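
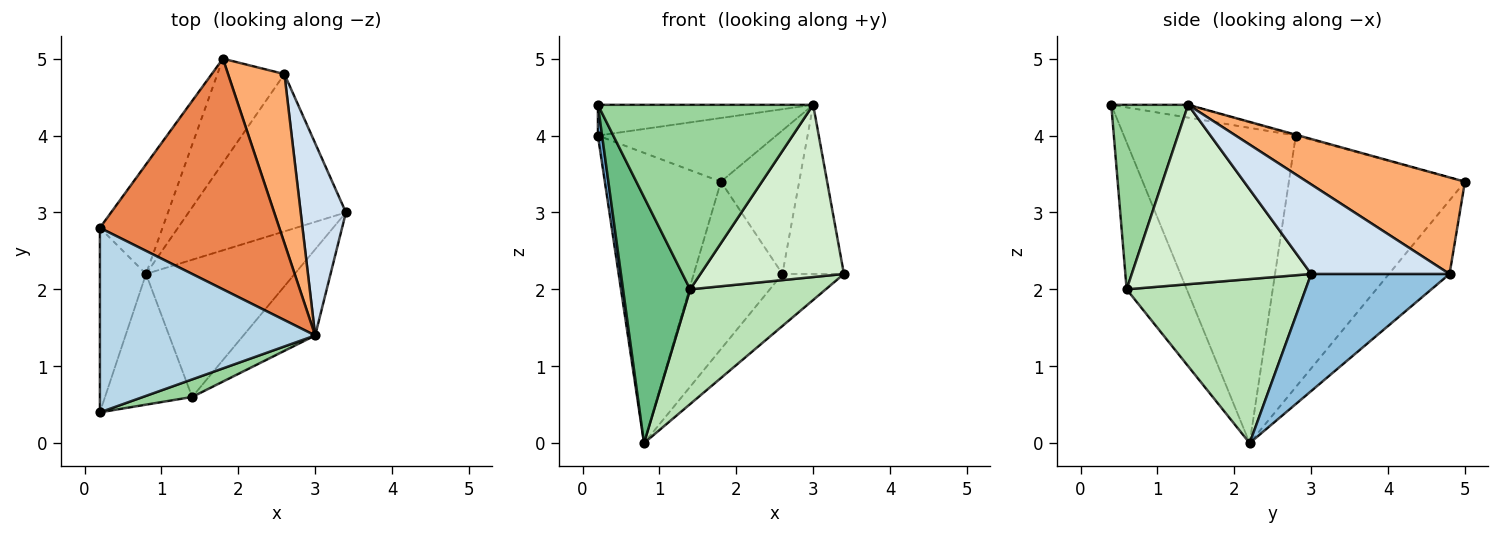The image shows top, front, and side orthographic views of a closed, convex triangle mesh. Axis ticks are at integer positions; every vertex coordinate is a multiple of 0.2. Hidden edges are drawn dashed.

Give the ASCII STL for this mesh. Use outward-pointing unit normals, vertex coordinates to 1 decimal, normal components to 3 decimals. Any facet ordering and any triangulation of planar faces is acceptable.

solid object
 facet normal -0.989 -0.024 -0.145
  outer loop
   vertex 0.8 2.2 0.0
   vertex 0.2 0.4 4.4
   vertex 0.2 2.8 4.0
  endloop
 endfacet
 facet normal 0.577 0.256 -0.775
  outer loop
   vertex 2.6 4.8 2.2
   vertex 3.4 3.0 2.2
   vertex 0.8 2.2 0.0
  endloop
 endfacet
 facet normal -0.059 0.164 0.985
  outer loop
   vertex 3.0 1.4 4.4
   vertex 0.2 2.8 4.0
   vertex 0.2 0.4 4.4
  endloop
 endfacet
 facet normal 0.830 0.369 0.419
  outer loop
   vertex 3.0 1.4 4.4
   vertex 3.4 3.0 2.2
   vertex 2.6 4.8 2.2
  endloop
 endfacet
 facet normal -0.005 0.266 0.964
  outer loop
   vertex 1.8 5.0 3.4
   vertex 0.2 2.8 4.0
   vertex 3.0 1.4 4.4
  endloop
 endfacet
 facet normal 0.794 0.393 0.464
  outer loop
   vertex 1.8 5.0 3.4
   vertex 3.0 1.4 4.4
   vertex 2.6 4.8 2.2
  endloop
 endfacet
 facet normal -0.817 0.539 -0.203
  outer loop
   vertex 1.8 5.0 3.4
   vertex 0.8 2.2 0.0
   vertex 0.2 2.8 4.0
  endloop
 endfacet
 facet normal -0.502 0.734 -0.457
  outer loop
   vertex 1.8 5.0 3.4
   vertex 2.6 4.8 2.2
   vertex 0.8 2.2 0.0
  endloop
 endfacet
 facet normal -0.620 -0.693 -0.368
  outer loop
   vertex 1.4 0.6 2.0
   vertex 0.2 0.4 4.4
   vertex 0.8 2.2 0.0
  endloop
 endfacet
 facet normal 0.335 -0.938 0.089
  outer loop
   vertex 1.4 0.6 2.0
   vertex 3.0 1.4 4.4
   vertex 0.2 0.4 4.4
  endloop
 endfacet
 facet normal 0.646 -0.490 -0.586
  outer loop
   vertex 1.4 0.6 2.0
   vertex 0.8 2.2 0.0
   vertex 3.4 3.0 2.2
  endloop
 endfacet
 facet normal 0.745 -0.596 -0.298
  outer loop
   vertex 1.4 0.6 2.0
   vertex 3.4 3.0 2.2
   vertex 3.0 1.4 4.4
  endloop
 endfacet
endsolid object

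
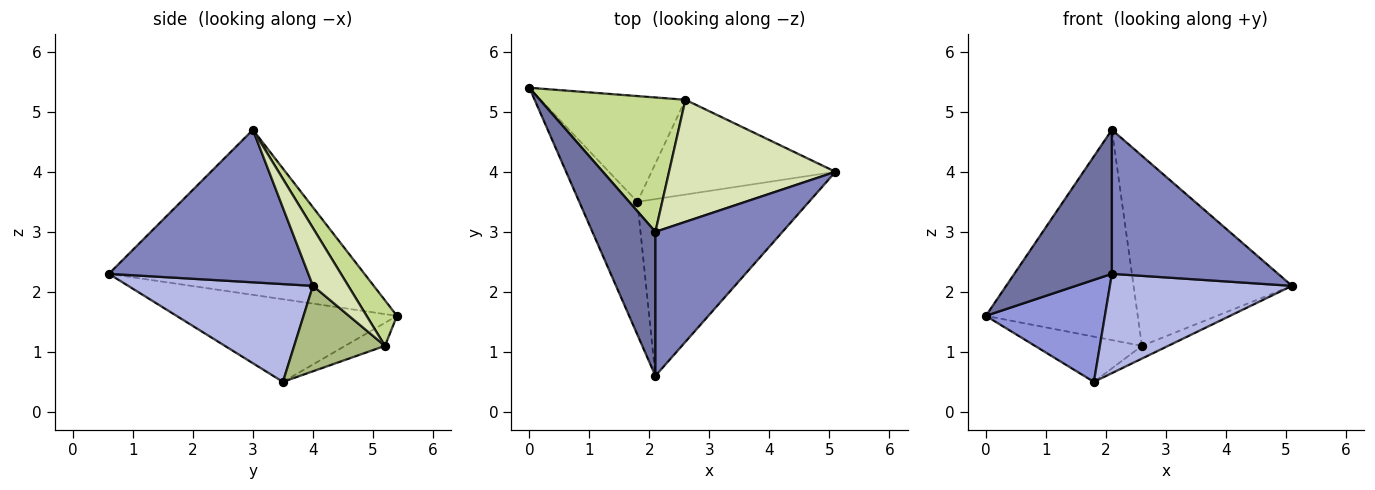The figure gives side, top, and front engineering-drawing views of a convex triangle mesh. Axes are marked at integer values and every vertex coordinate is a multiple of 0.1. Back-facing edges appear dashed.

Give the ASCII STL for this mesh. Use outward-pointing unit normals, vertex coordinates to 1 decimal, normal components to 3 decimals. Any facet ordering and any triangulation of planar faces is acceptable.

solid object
 facet normal -0.880 -0.336 0.336
  outer loop
   vertex 2.1 3.0 4.7
   vertex 0.0 5.4 1.6
   vertex 2.1 0.6 2.3
  endloop
 endfacet
 facet normal 0.647 -0.539 0.539
  outer loop
   vertex 2.1 3.0 4.7
   vertex 2.1 0.6 2.3
   vertex 5.1 4.0 2.1
  endloop
 endfacet
 facet normal -0.748 -0.404 -0.526
  outer loop
   vertex 1.8 3.5 0.5
   vertex 2.1 0.6 2.3
   vertex 0.0 5.4 1.6
  endloop
 endfacet
 facet normal 0.445 -0.439 -0.781
  outer loop
   vertex 1.8 3.5 0.5
   vertex 5.1 4.0 2.1
   vertex 2.1 0.6 2.3
  endloop
 endfacet
 facet normal -0.145 0.389 -0.910
  outer loop
   vertex 2.6 5.2 1.1
   vertex 1.8 3.5 0.5
   vertex 0.0 5.4 1.6
  endloop
 endfacet
 facet normal 0.418 0.121 -0.900
  outer loop
   vertex 2.6 5.2 1.1
   vertex 5.1 4.0 2.1
   vertex 1.8 3.5 0.5
  endloop
 endfacet
 facet normal 0.166 0.831 0.531
  outer loop
   vertex 2.6 5.2 1.1
   vertex 0.0 5.4 1.6
   vertex 2.1 3.0 4.7
  endloop
 endfacet
 facet normal 0.185 0.827 0.531
  outer loop
   vertex 2.6 5.2 1.1
   vertex 2.1 3.0 4.7
   vertex 5.1 4.0 2.1
  endloop
 endfacet
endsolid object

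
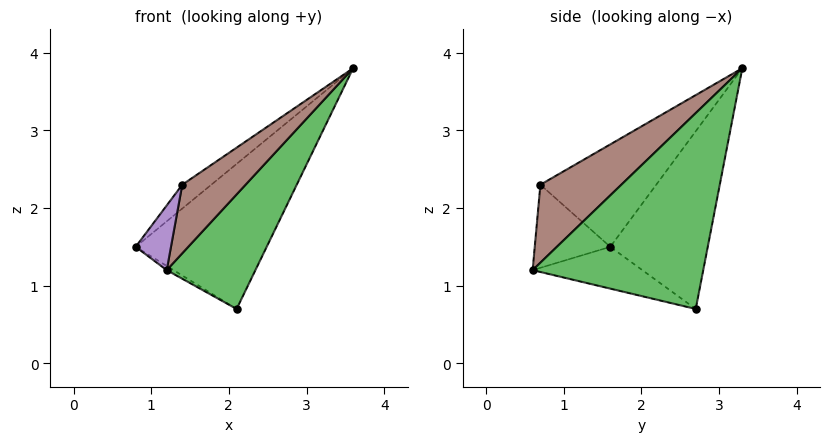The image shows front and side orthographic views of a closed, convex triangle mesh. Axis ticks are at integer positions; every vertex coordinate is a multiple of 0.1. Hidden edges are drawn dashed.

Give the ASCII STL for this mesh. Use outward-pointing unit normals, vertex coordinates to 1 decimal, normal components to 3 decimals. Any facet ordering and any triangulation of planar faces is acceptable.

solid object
 facet normal -0.592 0.795 0.132
  outer loop
   vertex 2.1 2.7 0.7
   vertex 0.8 1.6 1.5
   vertex 3.6 3.3 3.8
  endloop
 endfacet
 facet normal -0.544 0.034 -0.838
  outer loop
   vertex 2.1 2.7 0.7
   vertex 1.2 0.6 1.2
   vertex 0.8 1.6 1.5
  endloop
 endfacet
 facet normal 0.840 -0.437 -0.322
  outer loop
   vertex 2.1 2.7 0.7
   vertex 3.6 3.3 3.8
   vertex 1.2 0.6 1.2
  endloop
 endfacet
 facet normal -0.686 0.172 0.707
  outer loop
   vertex 1.4 0.7 2.3
   vertex 3.6 3.3 3.8
   vertex 0.8 1.6 1.5
  endloop
 endfacet
 facet normal -0.888 -0.415 0.199
  outer loop
   vertex 1.4 0.7 2.3
   vertex 0.8 1.6 1.5
   vertex 1.2 0.6 1.2
  endloop
 endfacet
 facet normal 0.785 -0.614 -0.087
  outer loop
   vertex 1.4 0.7 2.3
   vertex 1.2 0.6 1.2
   vertex 3.6 3.3 3.8
  endloop
 endfacet
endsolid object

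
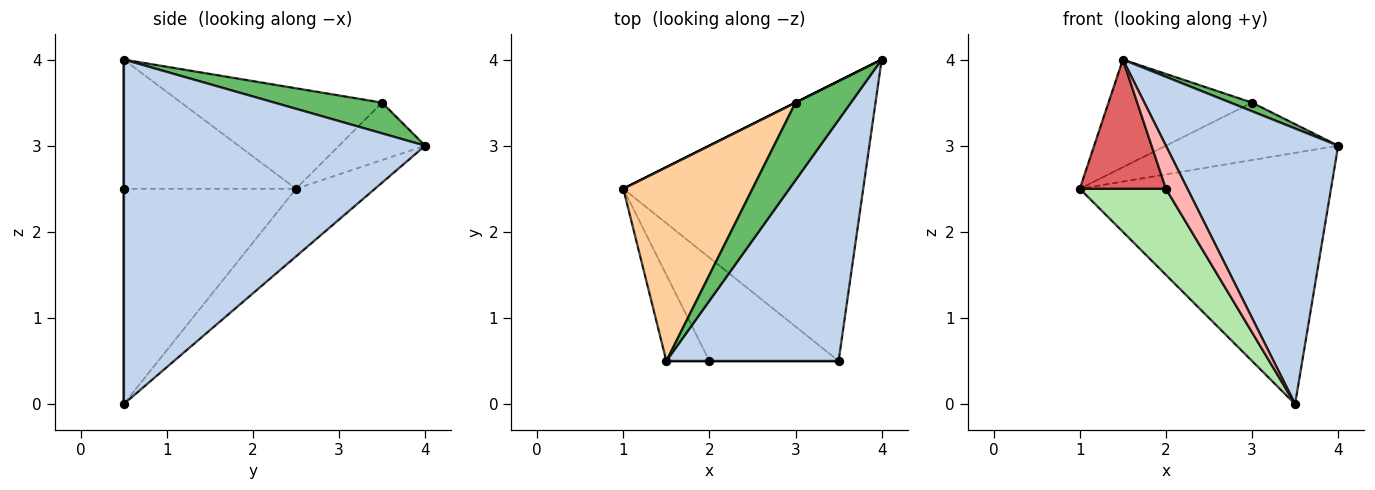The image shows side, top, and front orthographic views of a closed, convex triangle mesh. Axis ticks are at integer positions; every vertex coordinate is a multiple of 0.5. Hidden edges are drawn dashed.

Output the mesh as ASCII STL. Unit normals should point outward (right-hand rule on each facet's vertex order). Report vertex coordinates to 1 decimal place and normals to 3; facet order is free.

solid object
 facet normal -0.205 0.654 -0.728
  outer loop
   vertex 3.5 0.5 0.0
   vertex 1.0 2.5 2.5
   vertex 4.0 4.0 3.0
  endloop
 endfacet
 facet normal 0.796 -0.455 0.398
  outer loop
   vertex 1.5 0.5 4.0
   vertex 3.5 0.5 0.0
   vertex 4.0 4.0 3.0
  endloop
 endfacet
 facet normal -0.447 0.894 0.000
  outer loop
   vertex 3.0 3.5 3.5
   vertex 4.0 4.0 3.0
   vertex 1.0 2.5 2.5
  endloop
 endfacet
 facet normal -0.562 0.402 0.723
  outer loop
   vertex 3.0 3.5 3.5
   vertex 1.0 2.5 2.5
   vertex 1.5 0.5 4.0
  endloop
 endfacet
 facet normal 0.483 -0.097 0.870
  outer loop
   vertex 3.0 3.5 3.5
   vertex 1.5 0.5 4.0
   vertex 4.0 4.0 3.0
  endloop
 endfacet
 facet normal -0.788 -0.394 -0.473
  outer loop
   vertex 2.0 0.5 2.5
   vertex 1.0 2.5 2.5
   vertex 3.5 0.5 0.0
  endloop
 endfacet
 facet normal -0.857 -0.429 -0.286
  outer loop
   vertex 2.0 0.5 2.5
   vertex 1.5 0.5 4.0
   vertex 1.0 2.5 2.5
  endloop
 endfacet
 facet normal 0.000 -1.000 0.000
  outer loop
   vertex 2.0 0.5 2.5
   vertex 3.5 0.5 0.0
   vertex 1.5 0.5 4.0
  endloop
 endfacet
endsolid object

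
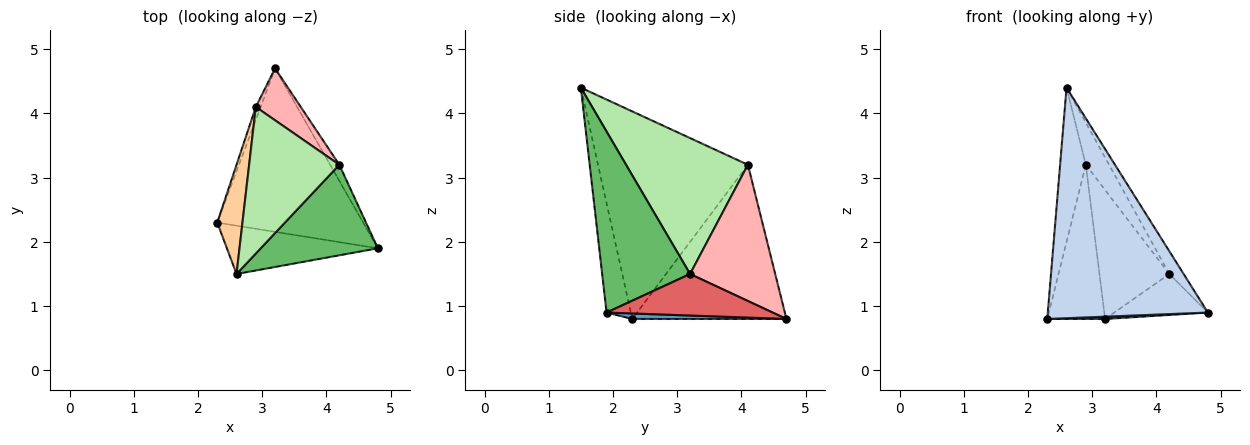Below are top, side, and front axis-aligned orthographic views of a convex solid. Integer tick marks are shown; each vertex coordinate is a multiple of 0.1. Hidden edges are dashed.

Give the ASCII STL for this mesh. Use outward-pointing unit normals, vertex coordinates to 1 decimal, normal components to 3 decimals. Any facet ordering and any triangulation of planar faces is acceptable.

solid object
 facet normal 0.038 -0.014 -0.999
  outer loop
   vertex 3.2 4.7 0.8
   vertex 4.8 1.9 0.9
   vertex 2.3 2.3 0.8
  endloop
 endfacet
 facet normal -0.147 -0.968 -0.203
  outer loop
   vertex 2.6 1.5 4.4
   vertex 2.3 2.3 0.8
   vertex 4.8 1.9 0.9
  endloop
 endfacet
 facet normal -0.936 0.351 -0.029
  outer loop
   vertex 2.9 4.1 3.2
   vertex 3.2 4.7 0.8
   vertex 2.3 2.3 0.8
  endloop
 endfacet
 facet normal -0.979 0.168 0.119
  outer loop
   vertex 2.9 4.1 3.2
   vertex 2.3 2.3 0.8
   vertex 2.6 1.5 4.4
  endloop
 endfacet
 facet normal 0.832 0.135 0.538
  outer loop
   vertex 4.2 3.2 1.5
   vertex 2.6 1.5 4.4
   vertex 4.8 1.9 0.9
  endloop
 endfacet
 facet normal 0.823 0.157 0.546
  outer loop
   vertex 4.2 3.2 1.5
   vertex 2.9 4.1 3.2
   vertex 2.6 1.5 4.4
  endloop
 endfacet
 facet normal 0.855 0.482 -0.189
  outer loop
   vertex 4.2 3.2 1.5
   vertex 4.8 1.9 0.9
   vertex 3.2 4.7 0.8
  endloop
 endfacet
 facet normal 0.749 0.615 0.247
  outer loop
   vertex 4.2 3.2 1.5
   vertex 3.2 4.7 0.8
   vertex 2.9 4.1 3.2
  endloop
 endfacet
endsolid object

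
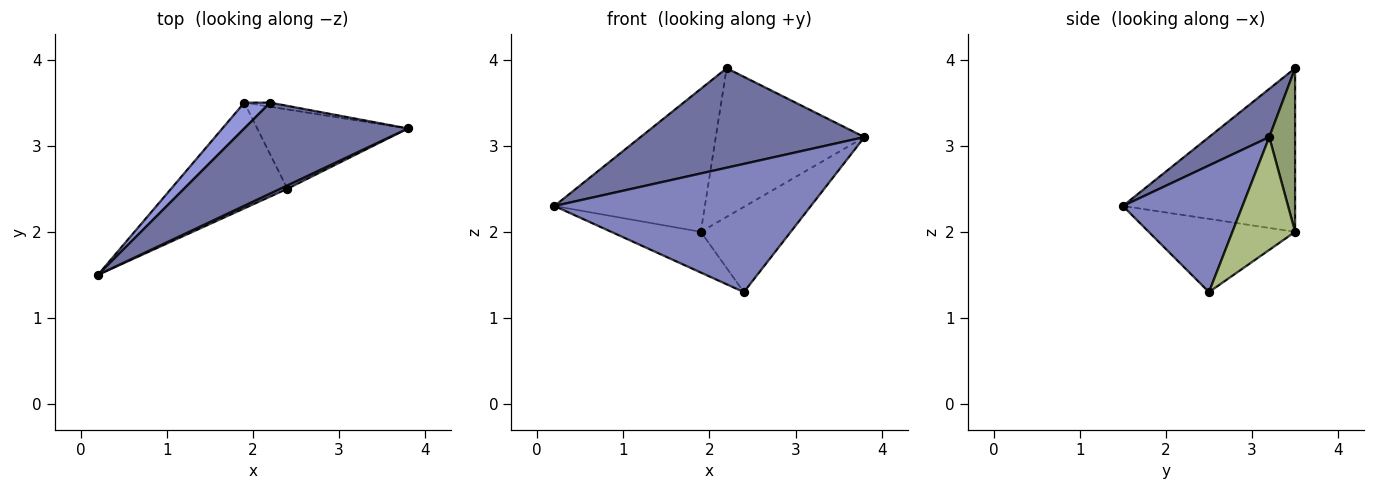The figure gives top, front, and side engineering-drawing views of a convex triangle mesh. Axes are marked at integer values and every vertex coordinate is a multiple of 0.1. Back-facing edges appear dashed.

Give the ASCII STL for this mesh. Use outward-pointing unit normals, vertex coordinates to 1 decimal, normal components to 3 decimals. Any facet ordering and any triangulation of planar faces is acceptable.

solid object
 facet normal 0.195 -0.724 0.661
  outer loop
   vertex 2.2 3.5 3.9
   vertex 0.2 1.5 2.3
   vertex 3.8 3.2 3.1
  endloop
 endfacet
 facet normal 0.423 -0.906 0.024
  outer loop
   vertex 2.4 2.5 1.3
   vertex 3.8 3.2 3.1
   vertex 0.2 1.5 2.3
  endloop
 endfacet
 facet normal -0.748 0.653 0.118
  outer loop
   vertex 1.9 3.5 2.0
   vertex 0.2 1.5 2.3
   vertex 2.2 3.5 3.9
  endloop
 endfacet
 facet normal -0.507 0.310 -0.805
  outer loop
   vertex 1.9 3.5 2.0
   vertex 2.4 2.5 1.3
   vertex 0.2 1.5 2.3
  endloop
 endfacet
 facet normal 0.171 0.985 -0.027
  outer loop
   vertex 1.9 3.5 2.0
   vertex 2.2 3.5 3.9
   vertex 3.8 3.2 3.1
  endloop
 endfacet
 facet normal 0.454 0.652 -0.607
  outer loop
   vertex 1.9 3.5 2.0
   vertex 3.8 3.2 3.1
   vertex 2.4 2.5 1.3
  endloop
 endfacet
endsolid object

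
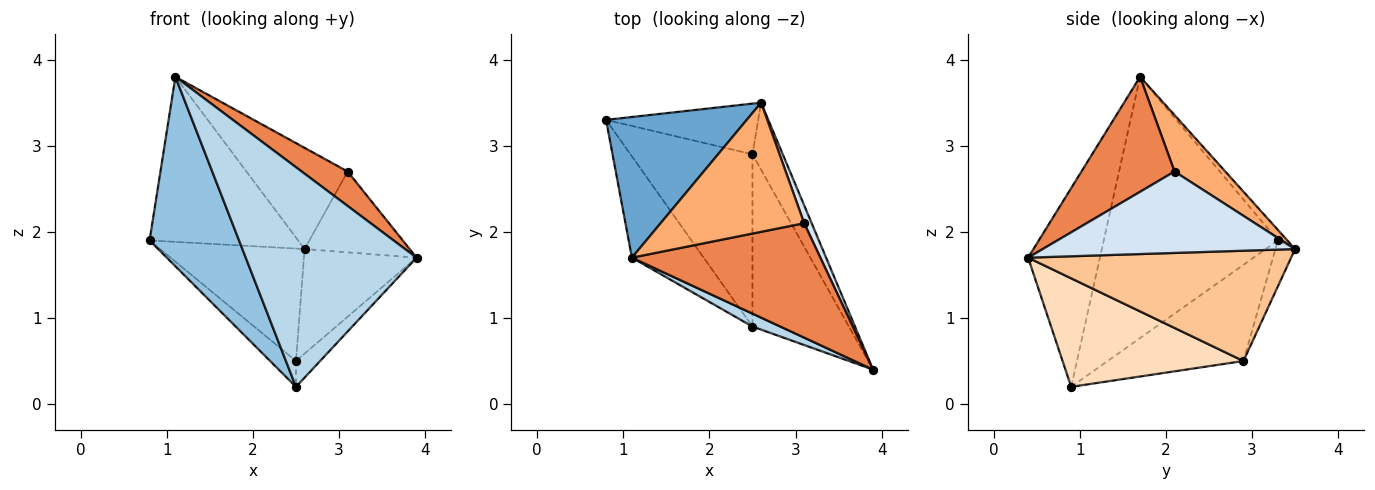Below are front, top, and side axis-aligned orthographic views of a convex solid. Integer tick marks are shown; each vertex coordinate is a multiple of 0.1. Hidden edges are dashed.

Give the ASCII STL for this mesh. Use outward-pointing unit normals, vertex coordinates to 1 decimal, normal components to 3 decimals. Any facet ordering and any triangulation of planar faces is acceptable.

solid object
 facet normal -0.048 0.760 0.648
  outer loop
   vertex 1.1 1.7 3.8
   vertex 2.6 3.5 1.8
   vertex 0.8 3.3 1.9
  endloop
 endfacet
 facet normal -0.864 -0.444 -0.237
  outer loop
   vertex 2.5 0.9 0.2
   vertex 1.1 1.7 3.8
   vertex 0.8 3.3 1.9
  endloop
 endfacet
 facet normal -0.387 -0.921 0.054
  outer loop
   vertex 2.5 0.9 0.2
   vertex 3.9 0.4 1.7
   vertex 1.1 1.7 3.8
  endloop
 endfacet
 facet normal 0.920 0.383 0.085
  outer loop
   vertex 3.1 2.1 2.7
   vertex 3.9 0.4 1.7
   vertex 2.6 3.5 1.8
  endloop
 endfacet
 facet normal 0.504 -0.249 0.827
  outer loop
   vertex 3.1 2.1 2.7
   vertex 1.1 1.7 3.8
   vertex 3.9 0.4 1.7
  endloop
 endfacet
 facet normal 0.296 0.589 0.752
  outer loop
   vertex 3.1 2.1 2.7
   vertex 2.6 3.5 1.8
   vertex 1.1 1.7 3.8
  endloop
 endfacet
 facet normal 0.891 0.382 -0.245
  outer loop
   vertex 2.5 2.9 0.5
   vertex 2.6 3.5 1.8
   vertex 3.9 0.4 1.7
  endloop
 endfacet
 facet normal 0.744 0.099 -0.661
  outer loop
   vertex 2.5 2.9 0.5
   vertex 3.9 0.4 1.7
   vertex 2.5 0.9 0.2
  endloop
 endfacet
 facet normal -0.123 0.905 -0.408
  outer loop
   vertex 2.5 2.9 0.5
   vertex 0.8 3.3 1.9
   vertex 2.6 3.5 1.8
  endloop
 endfacet
 facet normal -0.615 0.117 -0.780
  outer loop
   vertex 2.5 2.9 0.5
   vertex 2.5 0.9 0.2
   vertex 0.8 3.3 1.9
  endloop
 endfacet
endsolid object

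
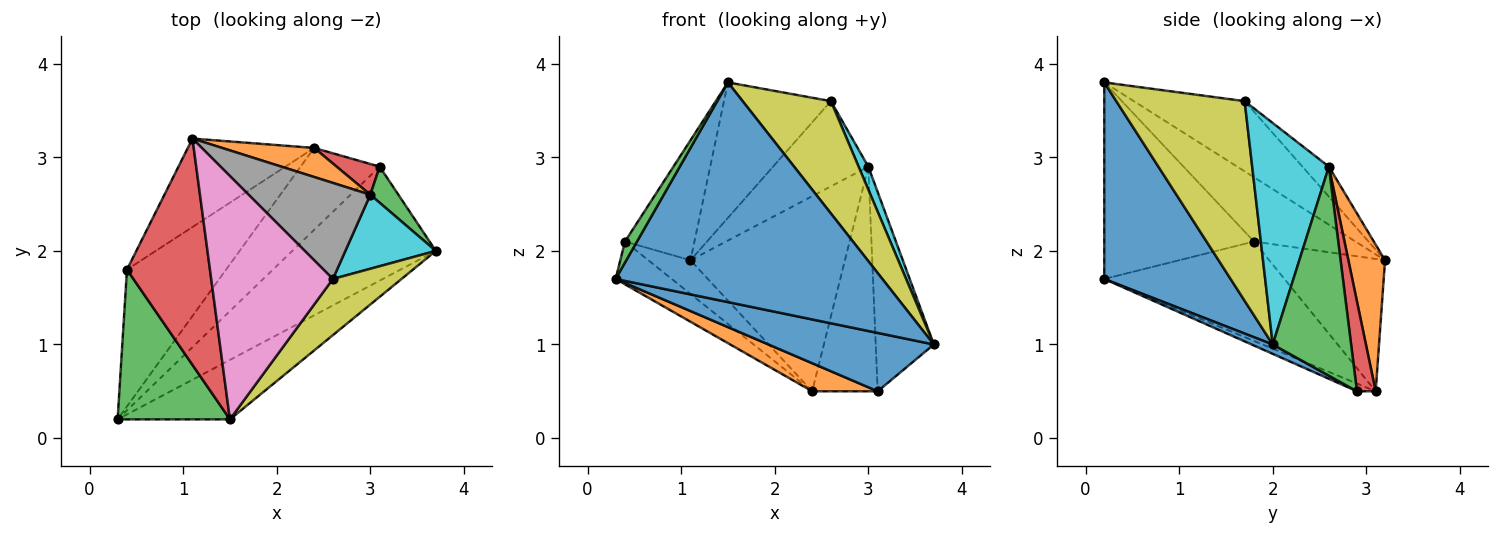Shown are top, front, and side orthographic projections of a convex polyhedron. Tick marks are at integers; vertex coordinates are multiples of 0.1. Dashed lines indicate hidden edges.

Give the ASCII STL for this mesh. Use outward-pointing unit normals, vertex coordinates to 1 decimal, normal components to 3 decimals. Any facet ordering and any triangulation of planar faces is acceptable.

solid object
 facet normal 0.416 -0.878 -0.238
  outer loop
   vertex 1.5 0.2 3.8
   vertex 0.3 0.2 1.7
   vertex 3.7 2.0 1.0
  endloop
 endfacet
 facet normal 0.229 0.963 0.143
  outer loop
   vertex 2.4 3.1 0.5
   vertex 1.1 3.2 1.9
   vertex 3.0 2.6 2.9
  endloop
 endfacet
 facet normal -0.866 -0.070 0.495
  outer loop
   vertex 0.4 1.8 2.1
   vertex 0.3 0.2 1.7
   vertex 1.5 0.2 3.8
  endloop
 endfacet
 facet normal -0.565 0.387 0.729
  outer loop
   vertex 0.4 1.8 2.1
   vertex 1.5 0.2 3.8
   vertex 1.1 3.2 1.9
  endloop
 endfacet
 facet normal -0.692 0.216 -0.689
  outer loop
   vertex 0.4 1.8 2.1
   vertex 2.4 3.1 0.5
   vertex 0.3 0.2 1.7
  endloop
 endfacet
 facet normal -0.700 0.254 -0.668
  outer loop
   vertex 0.4 1.8 2.1
   vertex 1.1 3.2 1.9
   vertex 2.4 3.1 0.5
  endloop
 endfacet
 facet normal -0.450 0.434 0.780
  outer loop
   vertex 2.6 1.7 3.6
   vertex 1.1 3.2 1.9
   vertex 1.5 0.2 3.8
  endloop
 endfacet
 facet normal -0.181 0.653 0.736
  outer loop
   vertex 2.6 1.7 3.6
   vertex 3.0 2.6 2.9
   vertex 1.1 3.2 1.9
  endloop
 endfacet
 facet normal 0.793 -0.545 0.273
  outer loop
   vertex 2.6 1.7 3.6
   vertex 1.5 0.2 3.8
   vertex 3.7 2.0 1.0
  endloop
 endfacet
 facet normal 0.919 -0.117 0.376
  outer loop
   vertex 2.6 1.7 3.6
   vertex 3.7 2.0 1.0
   vertex 3.0 2.6 2.9
  endloop
 endfacet
 facet normal 0.058 -0.455 -0.889
  outer loop
   vertex 3.1 2.9 0.5
   vertex 3.7 2.0 1.0
   vertex 0.3 0.2 1.7
  endloop
 endfacet
 facet normal -0.092 -0.323 -0.942
  outer loop
   vertex 3.1 2.9 0.5
   vertex 0.3 0.2 1.7
   vertex 2.4 3.1 0.5
  endloop
 endfacet
 facet normal 0.799 0.592 0.107
  outer loop
   vertex 3.1 2.9 0.5
   vertex 3.0 2.6 2.9
   vertex 3.7 2.0 1.0
  endloop
 endfacet
 facet normal 0.272 0.953 0.131
  outer loop
   vertex 3.1 2.9 0.5
   vertex 2.4 3.1 0.5
   vertex 3.0 2.6 2.9
  endloop
 endfacet
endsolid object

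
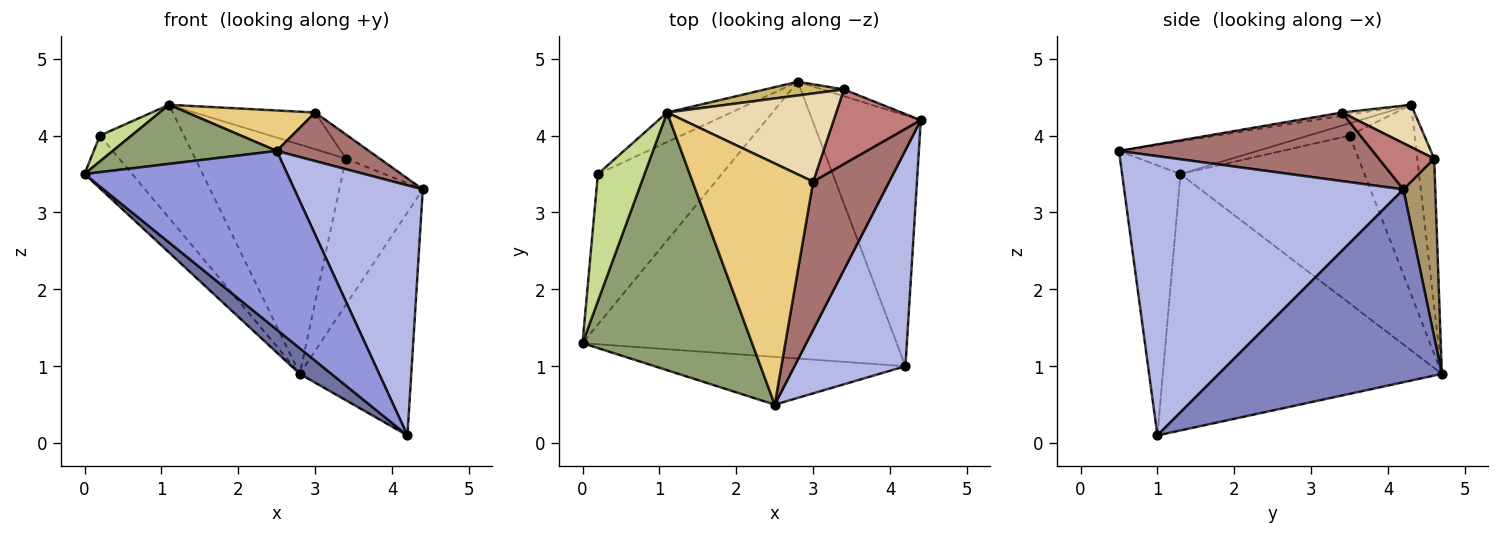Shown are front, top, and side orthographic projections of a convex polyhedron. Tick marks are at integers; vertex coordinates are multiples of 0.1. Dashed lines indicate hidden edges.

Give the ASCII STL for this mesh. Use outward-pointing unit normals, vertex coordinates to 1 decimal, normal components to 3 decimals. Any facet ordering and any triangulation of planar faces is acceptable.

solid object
 facet normal -0.631 -0.072 -0.773
  outer loop
   vertex 2.8 4.7 0.9
   vertex 4.2 1.0 0.1
   vertex 0.0 1.3 3.5
  endloop
 endfacet
 facet normal 0.799 0.400 -0.449
  outer loop
   vertex 2.8 4.7 0.9
   vertex 4.4 4.2 3.3
   vertex 4.2 1.0 0.1
  endloop
 endfacet
 facet normal -0.268 -0.931 -0.249
  outer loop
   vertex 2.5 0.5 3.8
   vertex 0.0 1.3 3.5
   vertex 4.2 1.0 0.1
  endloop
 endfacet
 facet normal 0.855 -0.393 0.340
  outer loop
   vertex 2.5 0.5 3.8
   vertex 4.2 1.0 0.1
   vertex 4.4 4.2 3.3
  endloop
 endfacet
 facet normal -0.185 -0.219 0.958
  outer loop
   vertex 2.5 0.5 3.8
   vertex 1.1 4.3 4.4
   vertex 0.0 1.3 3.5
  endloop
 endfacet
 facet normal -0.788 0.204 -0.582
  outer loop
   vertex 0.2 3.5 4.0
   vertex 2.8 4.7 0.9
   vertex 0.0 1.3 3.5
  endloop
 endfacet
 facet normal -0.250 -0.193 0.949
  outer loop
   vertex 0.2 3.5 4.0
   vertex 0.0 1.3 3.5
   vertex 1.1 4.3 4.4
  endloop
 endfacet
 facet normal -0.599 0.775 -0.202
  outer loop
   vertex 0.2 3.5 4.0
   vertex 1.1 4.3 4.4
   vertex 2.8 4.7 0.9
  endloop
 endfacet
 facet normal 0.356 0.933 -0.043
  outer loop
   vertex 3.4 4.6 3.7
   vertex 4.4 4.2 3.3
   vertex 2.8 4.7 0.9
  endloop
 endfacet
 facet normal -0.111 0.992 0.059
  outer loop
   vertex 3.4 4.6 3.7
   vertex 2.8 4.7 0.9
   vertex 1.1 4.3 4.4
  endloop
 endfacet
 facet normal -0.026 -0.165 0.986
  outer loop
   vertex 3.0 3.4 4.3
   vertex 1.1 4.3 4.4
   vertex 2.5 0.5 3.8
  endloop
 endfacet
 facet normal 0.225 0.375 0.899
  outer loop
   vertex 3.0 3.4 4.3
   vertex 3.4 4.6 3.7
   vertex 1.1 4.3 4.4
  endloop
 endfacet
 facet normal 0.651 -0.237 0.722
  outer loop
   vertex 3.0 3.4 4.3
   vertex 2.5 0.5 3.8
   vertex 4.4 4.2 3.3
  endloop
 endfacet
 facet normal 0.450 0.275 0.850
  outer loop
   vertex 3.0 3.4 4.3
   vertex 4.4 4.2 3.3
   vertex 3.4 4.6 3.7
  endloop
 endfacet
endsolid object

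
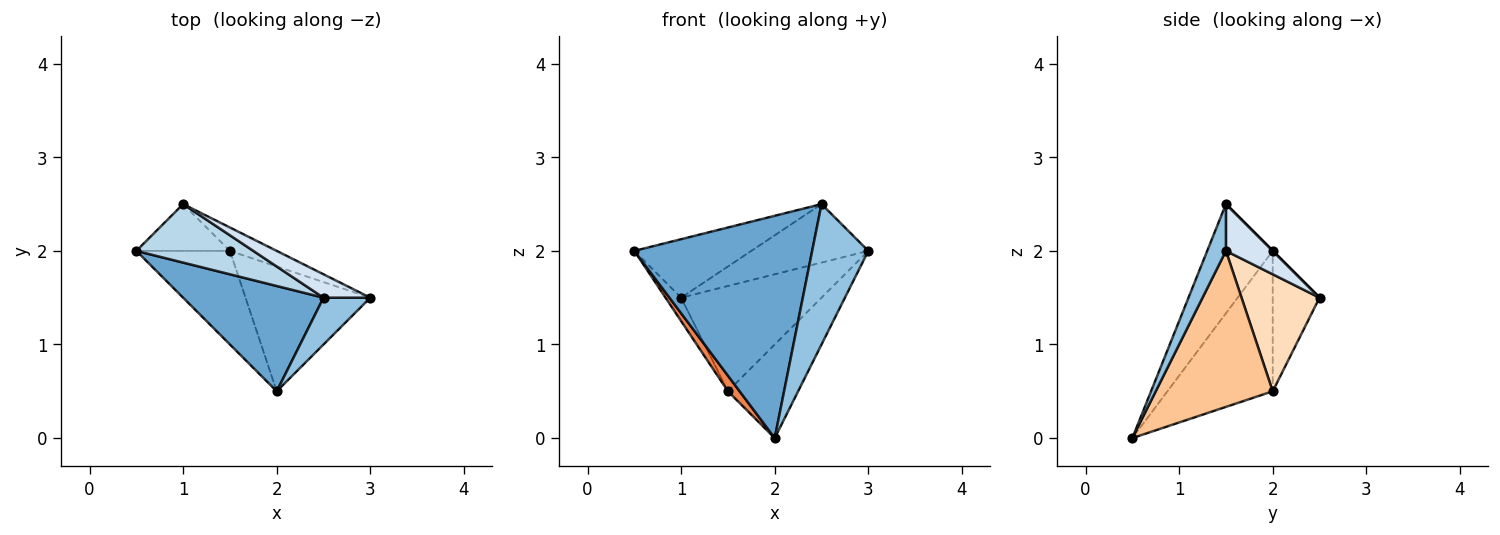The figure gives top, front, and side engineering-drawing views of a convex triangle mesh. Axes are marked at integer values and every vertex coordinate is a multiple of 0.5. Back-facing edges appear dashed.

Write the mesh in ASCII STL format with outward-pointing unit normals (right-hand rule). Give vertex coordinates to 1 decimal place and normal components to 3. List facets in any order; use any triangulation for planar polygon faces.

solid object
 facet normal -0.316 -0.857 0.406
  outer loop
   vertex 2.5 1.5 2.5
   vertex 0.5 2.0 2.0
   vertex 2.0 0.5 0.0
  endloop
 endfacet
 facet normal 0.302 -0.905 0.302
  outer loop
   vertex 2.5 1.5 2.5
   vertex 2.0 0.5 0.0
   vertex 3.0 1.5 2.0
  endloop
 endfacet
 facet normal 0.000 0.707 0.707
  outer loop
   vertex 2.5 1.5 2.5
   vertex 1.0 2.5 1.5
   vertex 0.5 2.0 2.0
  endloop
 endfacet
 facet normal 0.348 0.870 0.348
  outer loop
   vertex 2.5 1.5 2.5
   vertex 3.0 1.5 2.0
   vertex 1.0 2.5 1.5
  endloop
 endfacet
 facet normal -0.829 -0.092 -0.552
  outer loop
   vertex 1.5 2.0 0.5
   vertex 2.0 0.5 0.0
   vertex 0.5 2.0 2.0
  endloop
 endfacet
 facet normal -0.802 0.267 -0.535
  outer loop
   vertex 1.5 2.0 0.5
   vertex 0.5 2.0 2.0
   vertex 1.0 2.5 1.5
  endloop
 endfacet
 facet normal 0.707 0.424 -0.566
  outer loop
   vertex 1.5 2.0 0.5
   vertex 3.0 1.5 2.0
   vertex 2.0 0.5 0.0
  endloop
 endfacet
 facet normal 0.477 0.858 -0.191
  outer loop
   vertex 1.5 2.0 0.5
   vertex 1.0 2.5 1.5
   vertex 3.0 1.5 2.0
  endloop
 endfacet
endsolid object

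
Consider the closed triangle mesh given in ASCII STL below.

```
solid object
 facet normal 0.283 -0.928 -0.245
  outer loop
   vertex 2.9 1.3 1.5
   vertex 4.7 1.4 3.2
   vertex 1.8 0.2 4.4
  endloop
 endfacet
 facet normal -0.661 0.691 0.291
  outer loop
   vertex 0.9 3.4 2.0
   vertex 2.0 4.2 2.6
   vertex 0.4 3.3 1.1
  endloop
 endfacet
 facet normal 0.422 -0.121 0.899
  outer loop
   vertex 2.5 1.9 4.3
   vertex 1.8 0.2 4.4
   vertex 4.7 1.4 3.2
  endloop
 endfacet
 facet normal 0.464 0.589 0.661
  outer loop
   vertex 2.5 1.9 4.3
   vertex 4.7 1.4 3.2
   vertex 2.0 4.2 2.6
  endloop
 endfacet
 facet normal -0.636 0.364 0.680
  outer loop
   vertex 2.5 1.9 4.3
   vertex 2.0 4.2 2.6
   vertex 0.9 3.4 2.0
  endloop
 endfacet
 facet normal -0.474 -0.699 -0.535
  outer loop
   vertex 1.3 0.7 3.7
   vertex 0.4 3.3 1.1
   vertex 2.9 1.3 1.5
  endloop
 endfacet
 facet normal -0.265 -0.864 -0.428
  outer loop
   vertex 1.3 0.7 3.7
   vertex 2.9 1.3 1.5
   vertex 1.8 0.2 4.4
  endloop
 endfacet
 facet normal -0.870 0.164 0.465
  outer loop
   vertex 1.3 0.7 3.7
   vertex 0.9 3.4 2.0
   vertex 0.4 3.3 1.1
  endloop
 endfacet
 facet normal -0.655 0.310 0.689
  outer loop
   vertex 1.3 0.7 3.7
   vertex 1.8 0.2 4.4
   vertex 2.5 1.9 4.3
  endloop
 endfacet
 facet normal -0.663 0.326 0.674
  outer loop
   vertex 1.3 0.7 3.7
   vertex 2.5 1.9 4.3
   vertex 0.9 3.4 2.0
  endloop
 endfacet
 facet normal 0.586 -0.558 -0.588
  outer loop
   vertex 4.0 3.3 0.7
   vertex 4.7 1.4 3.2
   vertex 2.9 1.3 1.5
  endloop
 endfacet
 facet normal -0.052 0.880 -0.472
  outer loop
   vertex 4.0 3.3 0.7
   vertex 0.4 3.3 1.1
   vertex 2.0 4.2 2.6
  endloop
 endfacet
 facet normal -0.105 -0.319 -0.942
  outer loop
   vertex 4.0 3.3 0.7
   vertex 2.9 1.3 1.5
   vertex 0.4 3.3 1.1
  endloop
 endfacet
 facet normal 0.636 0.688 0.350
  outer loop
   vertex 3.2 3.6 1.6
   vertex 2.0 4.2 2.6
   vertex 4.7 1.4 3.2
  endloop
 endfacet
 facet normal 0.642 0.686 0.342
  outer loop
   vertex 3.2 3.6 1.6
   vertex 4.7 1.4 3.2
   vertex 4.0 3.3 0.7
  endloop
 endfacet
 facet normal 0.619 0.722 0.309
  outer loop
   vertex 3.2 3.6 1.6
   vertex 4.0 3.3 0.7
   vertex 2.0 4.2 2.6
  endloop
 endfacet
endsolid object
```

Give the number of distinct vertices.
10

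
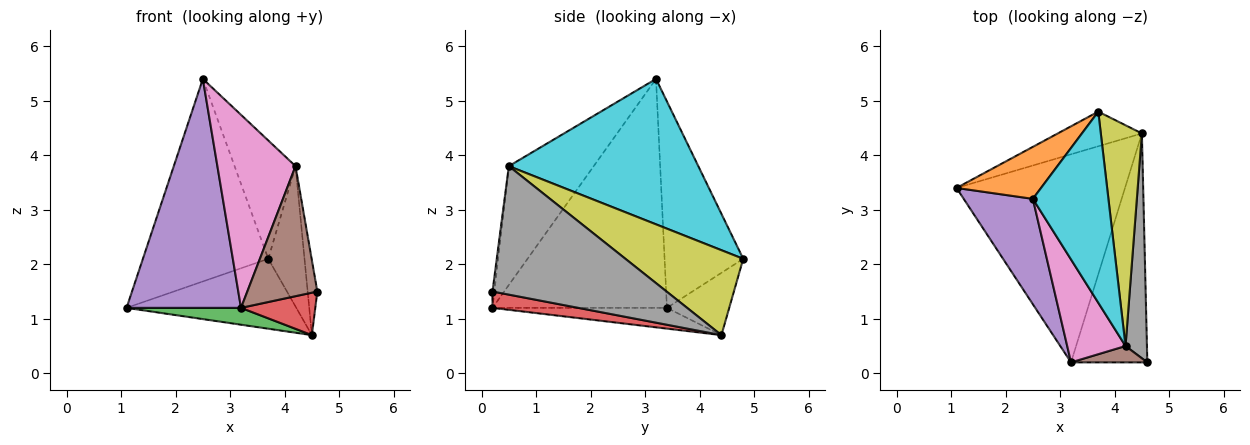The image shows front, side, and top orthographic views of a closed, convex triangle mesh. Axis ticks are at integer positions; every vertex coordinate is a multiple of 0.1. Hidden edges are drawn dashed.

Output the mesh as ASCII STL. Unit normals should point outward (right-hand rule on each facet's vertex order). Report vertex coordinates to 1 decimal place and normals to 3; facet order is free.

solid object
 facet normal -0.312 0.851 -0.422
  outer loop
   vertex 3.7 4.8 2.1
   vertex 4.5 4.4 0.7
   vertex 1.1 3.4 1.2
  endloop
 endfacet
 facet normal -0.519 0.828 0.213
  outer loop
   vertex 3.7 4.8 2.1
   vertex 1.1 3.4 1.2
   vertex 2.5 3.2 5.4
  endloop
 endfacet
 facet normal -0.122 -0.080 -0.989
  outer loop
   vertex 3.2 0.2 1.2
   vertex 1.1 3.4 1.2
   vertex 4.5 4.4 0.7
  endloop
 endfacet
 facet normal 0.206 -0.178 -0.962
  outer loop
   vertex 3.2 0.2 1.2
   vertex 4.5 4.4 0.7
   vertex 4.6 0.2 1.5
  endloop
 endfacet
 facet normal -0.811 -0.532 0.245
  outer loop
   vertex 3.2 0.2 1.2
   vertex 2.5 3.2 5.4
   vertex 1.1 3.4 1.2
  endloop
 endfacet
 facet normal -0.027 -0.992 0.125
  outer loop
   vertex 4.2 0.5 3.8
   vertex 3.2 0.2 1.2
   vertex 4.6 0.2 1.5
  endloop
 endfacet
 facet normal -0.692 -0.637 0.340
  outer loop
   vertex 4.2 0.5 3.8
   vertex 2.5 3.2 5.4
   vertex 3.2 0.2 1.2
  endloop
 endfacet
 facet normal 0.985 0.055 0.164
  outer loop
   vertex 4.2 0.5 3.8
   vertex 4.6 0.2 1.5
   vertex 4.5 4.4 0.7
  endloop
 endfacet
 facet normal 0.868 0.267 0.420
  outer loop
   vertex 4.2 0.5 3.8
   vertex 4.5 4.4 0.7
   vertex 3.7 4.8 2.1
  endloop
 endfacet
 facet normal 0.853 0.275 0.443
  outer loop
   vertex 4.2 0.5 3.8
   vertex 3.7 4.8 2.1
   vertex 2.5 3.2 5.4
  endloop
 endfacet
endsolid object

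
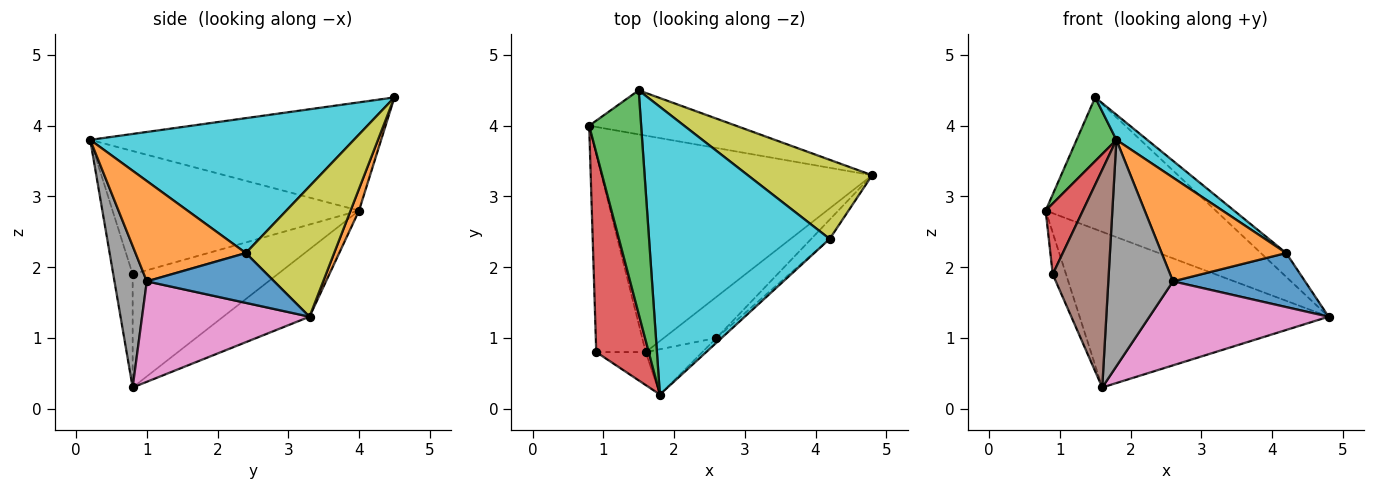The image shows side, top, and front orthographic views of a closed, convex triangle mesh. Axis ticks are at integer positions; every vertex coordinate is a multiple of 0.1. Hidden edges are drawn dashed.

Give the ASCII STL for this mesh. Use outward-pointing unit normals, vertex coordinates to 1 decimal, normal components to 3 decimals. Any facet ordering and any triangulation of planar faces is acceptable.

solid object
 facet normal -0.198 0.572 -0.796
  outer loop
   vertex 1.6 0.8 0.3
   vertex 0.8 4.0 2.8
   vertex 4.8 3.3 1.3
  endloop
 endfacet
 facet normal 0.047 0.947 -0.317
  outer loop
   vertex 1.5 4.5 4.4
   vertex 4.8 3.3 1.3
   vertex 0.8 4.0 2.8
  endloop
 endfacet
 facet normal -0.895 -0.122 0.430
  outer loop
   vertex 1.5 4.5 4.4
   vertex 0.8 4.0 2.8
   vertex 1.8 0.2 3.8
  endloop
 endfacet
 facet normal -0.911 -0.138 0.388
  outer loop
   vertex 0.9 0.8 1.9
   vertex 1.8 0.2 3.8
   vertex 0.8 4.0 2.8
  endloop
 endfacet
 facet normal -0.913 0.084 -0.399
  outer loop
   vertex 0.9 0.8 1.9
   vertex 0.8 4.0 2.8
   vertex 1.6 0.8 0.3
  endloop
 endfacet
 facet normal -0.324 -0.935 -0.142
  outer loop
   vertex 0.9 0.8 1.9
   vertex 1.6 0.8 0.3
   vertex 1.8 0.2 3.8
  endloop
 endfacet
 facet normal 0.643 -0.688 -0.337
  outer loop
   vertex 2.6 1.0 1.8
   vertex 1.6 0.8 0.3
   vertex 4.8 3.3 1.3
  endloop
 endfacet
 facet normal 0.440 -0.880 -0.176
  outer loop
   vertex 2.6 1.0 1.8
   vertex 1.8 0.2 3.8
   vertex 1.6 0.8 0.3
  endloop
 endfacet
 facet normal 0.709 0.203 0.676
  outer loop
   vertex 4.2 2.4 2.2
   vertex 4.8 3.3 1.3
   vertex 1.5 4.5 4.4
  endloop
 endfacet
 facet normal 0.597 -0.070 0.799
  outer loop
   vertex 4.2 2.4 2.2
   vertex 1.5 4.5 4.4
   vertex 1.8 0.2 3.8
  endloop
 endfacet
 facet normal 0.672 -0.697 -0.249
  outer loop
   vertex 4.2 2.4 2.2
   vertex 2.6 1.0 1.8
   vertex 4.8 3.3 1.3
  endloop
 endfacet
 facet normal 0.663 -0.748 -0.034
  outer loop
   vertex 4.2 2.4 2.2
   vertex 1.8 0.2 3.8
   vertex 2.6 1.0 1.8
  endloop
 endfacet
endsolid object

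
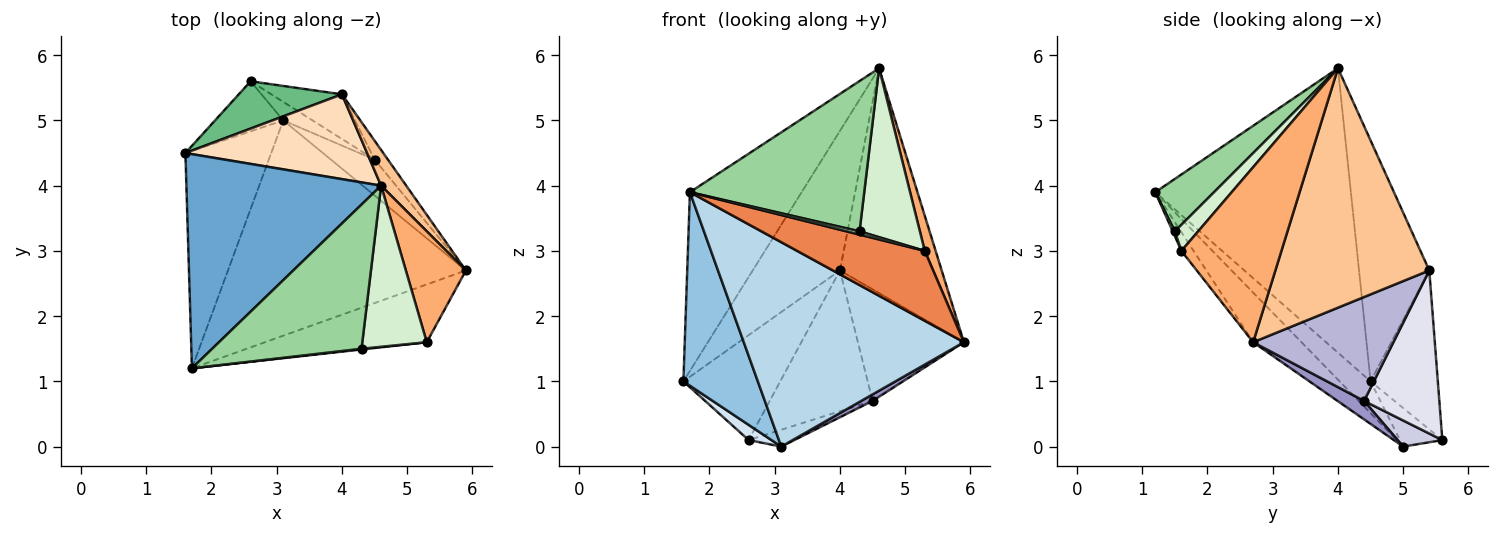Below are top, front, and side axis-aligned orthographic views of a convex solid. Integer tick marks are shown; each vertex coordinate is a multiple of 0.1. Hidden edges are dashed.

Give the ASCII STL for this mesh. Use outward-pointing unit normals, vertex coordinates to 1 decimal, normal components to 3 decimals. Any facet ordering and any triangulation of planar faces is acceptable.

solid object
 facet normal -0.746 0.426 0.511
  outer loop
   vertex 4.6 4.0 5.8
   vertex 1.6 4.5 1.0
   vertex 1.7 1.2 3.9
  endloop
 endfacet
 facet normal -0.266 -0.641 -0.720
  outer loop
   vertex 3.1 5.0 0.0
   vertex 1.7 1.2 3.9
   vertex 1.6 4.5 1.0
  endloop
 endfacet
 facet normal -0.150 -0.681 -0.717
  outer loop
   vertex 3.1 5.0 0.0
   vertex 5.9 2.7 1.6
   vertex 1.7 1.2 3.9
  endloop
 endfacet
 facet normal -0.476 -0.256 -0.842
  outer loop
   vertex 3.1 5.0 0.0
   vertex 1.6 4.5 1.0
   vertex 2.6 5.6 0.1
  endloop
 endfacet
 facet normal -0.073 -0.769 -0.635
  outer loop
   vertex 5.3 1.6 3.0
   vertex 1.7 1.2 3.9
   vertex 5.9 2.7 1.6
  endloop
 endfacet
 facet normal 0.941 -0.102 0.323
  outer loop
   vertex 5.3 1.6 3.0
   vertex 5.9 2.7 1.6
   vertex 4.6 4.0 5.8
  endloop
 endfacet
 facet normal 0.831 0.549 0.087
  outer loop
   vertex 4.0 5.4 2.7
   vertex 4.6 4.0 5.8
   vertex 5.9 2.7 1.6
  endloop
 endfacet
 facet normal -0.567 0.704 0.428
  outer loop
   vertex 4.0 5.4 2.7
   vertex 1.6 4.5 1.0
   vertex 4.6 4.0 5.8
  endloop
 endfacet
 facet normal -0.535 0.770 0.347
  outer loop
   vertex 4.0 5.4 2.7
   vertex 2.6 5.6 0.1
   vertex 1.6 4.5 1.0
  endloop
 endfacet
 facet normal 0.236 -0.701 0.673
  outer loop
   vertex 4.3 1.5 3.3
   vertex 4.6 4.0 5.8
   vertex 1.7 1.2 3.9
  endloop
 endfacet
 facet normal 0.161 -0.964 0.214
  outer loop
   vertex 4.3 1.5 3.3
   vertex 1.7 1.2 3.9
   vertex 5.3 1.6 3.0
  endloop
 endfacet
 facet normal 0.269 -0.697 0.665
  outer loop
   vertex 4.3 1.5 3.3
   vertex 5.3 1.6 3.0
   vertex 4.6 4.0 5.8
  endloop
 endfacet
 facet normal 0.384 -0.165 -0.909
  outer loop
   vertex 4.5 4.4 0.7
   vertex 5.9 2.7 1.6
   vertex 3.1 5.0 0.0
  endloop
 endfacet
 facet normal 0.794 0.600 -0.102
  outer loop
   vertex 4.5 4.4 0.7
   vertex 4.0 5.4 2.7
   vertex 5.9 2.7 1.6
  endloop
 endfacet
 facet normal 0.550 0.561 -0.619
  outer loop
   vertex 4.5 4.4 0.7
   vertex 3.1 5.0 0.0
   vertex 2.6 5.6 0.1
  endloop
 endfacet
 facet normal 0.572 0.782 -0.248
  outer loop
   vertex 4.5 4.4 0.7
   vertex 2.6 5.6 0.1
   vertex 4.0 5.4 2.7
  endloop
 endfacet
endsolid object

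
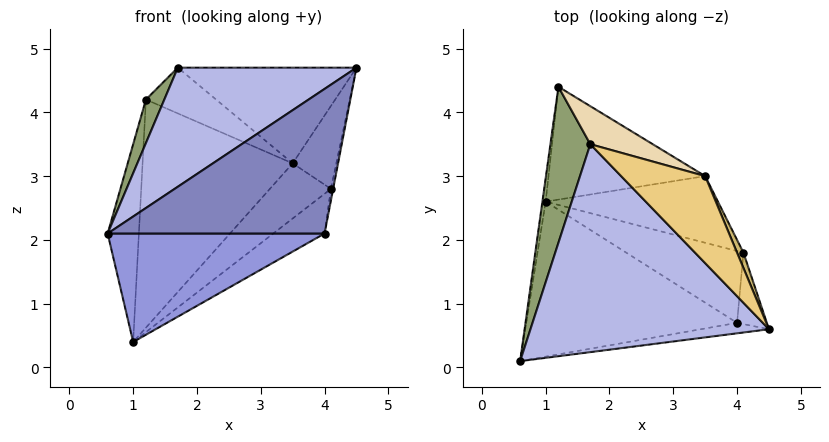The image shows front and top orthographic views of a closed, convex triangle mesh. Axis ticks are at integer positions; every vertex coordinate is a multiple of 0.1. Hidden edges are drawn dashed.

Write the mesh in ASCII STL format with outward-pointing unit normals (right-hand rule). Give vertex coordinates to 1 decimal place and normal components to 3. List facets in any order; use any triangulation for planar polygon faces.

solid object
 facet normal -0.989 0.146 -0.017
  outer loop
   vertex 1.0 2.6 0.4
   vertex 0.6 0.1 2.1
   vertex 1.2 4.4 4.2
  endloop
 endfacet
 facet normal 0.173 -0.982 -0.071
  outer loop
   vertex 4.0 0.7 2.1
   vertex 4.5 0.6 4.7
   vertex 0.6 0.1 2.1
  endloop
 endfacet
 facet normal 0.101 -0.570 -0.815
  outer loop
   vertex 4.0 0.7 2.1
   vertex 0.6 0.1 2.1
   vertex 1.0 2.6 0.4
  endloop
 endfacet
 facet normal -0.458 -0.442 0.772
  outer loop
   vertex 1.7 3.5 4.7
   vertex 0.6 0.1 2.1
   vertex 4.5 0.6 4.7
  endloop
 endfacet
 facet normal -0.823 -0.153 0.548
  outer loop
   vertex 1.7 3.5 4.7
   vertex 1.2 4.4 4.2
   vertex 0.6 0.1 2.1
  endloop
 endfacet
 facet normal 0.982 0.030 -0.188
  outer loop
   vertex 4.1 1.8 2.8
   vertex 4.5 0.6 4.7
   vertex 4.0 0.7 2.1
  endloop
 endfacet
 facet normal 0.626 0.377 -0.683
  outer loop
   vertex 4.1 1.8 2.8
   vertex 4.0 0.7 2.1
   vertex 1.0 2.6 0.4
  endloop
 endfacet
 facet normal 0.333 0.845 -0.418
  outer loop
   vertex 3.5 3.0 3.2
   vertex 1.0 2.6 0.4
   vertex 1.2 4.4 4.2
  endloop
 endfacet
 facet normal 0.606 0.507 -0.613
  outer loop
   vertex 3.5 3.0 3.2
   vertex 4.1 1.8 2.8
   vertex 1.0 2.6 0.4
  endloop
 endfacet
 facet normal 0.902 0.425 0.078
  outer loop
   vertex 3.5 3.0 3.2
   vertex 4.5 0.6 4.7
   vertex 4.1 1.8 2.8
  endloop
 endfacet
 facet normal 0.608 0.587 0.534
  outer loop
   vertex 3.5 3.0 3.2
   vertex 1.7 3.5 4.7
   vertex 4.5 0.6 4.7
  endloop
 endfacet
 facet normal 0.598 0.617 0.512
  outer loop
   vertex 3.5 3.0 3.2
   vertex 1.2 4.4 4.2
   vertex 1.7 3.5 4.7
  endloop
 endfacet
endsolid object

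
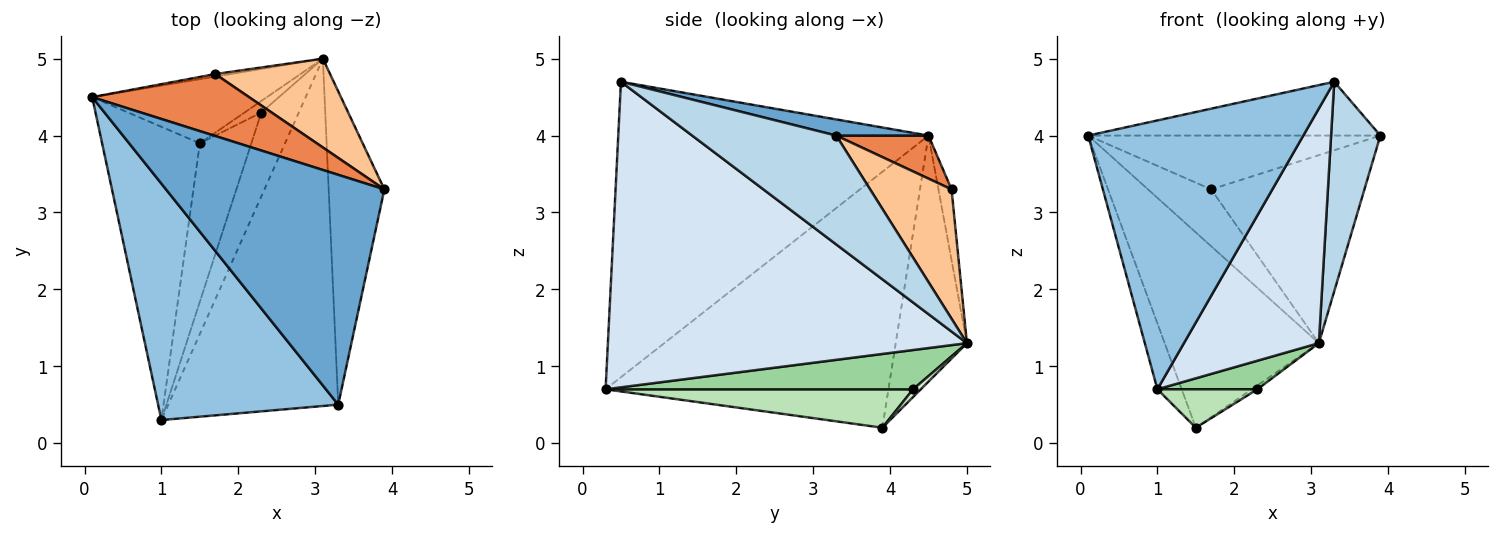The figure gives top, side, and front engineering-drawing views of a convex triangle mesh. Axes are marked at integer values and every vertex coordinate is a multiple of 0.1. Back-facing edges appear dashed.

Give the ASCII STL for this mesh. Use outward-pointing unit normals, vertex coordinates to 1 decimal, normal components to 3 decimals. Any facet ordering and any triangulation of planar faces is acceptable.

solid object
 facet normal 0.072 0.227 0.971
  outer loop
   vertex 3.3 0.5 4.7
   vertex 3.9 3.3 4.0
   vertex 0.1 4.5 4.0
  endloop
 endfacet
 facet normal -0.735 -0.509 0.448
  outer loop
   vertex 3.3 0.5 4.7
   vertex 0.1 4.5 4.0
   vertex 1.0 0.3 0.7
  endloop
 endfacet
 facet normal 0.852 -0.291 -0.436
  outer loop
   vertex 3.3 0.5 4.7
   vertex 3.1 5.0 1.3
   vertex 3.9 3.3 4.0
  endloop
 endfacet
 facet normal 0.830 -0.312 -0.462
  outer loop
   vertex 3.3 0.5 4.7
   vertex 1.0 0.3 0.7
   vertex 3.1 5.0 1.3
  endloop
 endfacet
 facet normal 0.203 0.642 0.739
  outer loop
   vertex 1.7 4.8 3.3
   vertex 0.1 4.5 4.0
   vertex 3.9 3.3 4.0
  endloop
 endfacet
 facet normal -0.203 0.978 -0.044
  outer loop
   vertex 1.7 4.8 3.3
   vertex 3.1 5.0 1.3
   vertex 0.1 4.5 4.0
  endloop
 endfacet
 facet normal 0.433 0.815 0.385
  outer loop
   vertex 1.7 4.8 3.3
   vertex 3.9 3.3 4.0
   vertex 3.1 5.0 1.3
  endloop
 endfacet
 facet normal -0.931 0.080 -0.356
  outer loop
   vertex 1.5 3.9 0.2
   vertex 1.0 0.3 0.7
   vertex 0.1 4.5 4.0
  endloop
 endfacet
 facet normal -0.402 0.870 -0.285
  outer loop
   vertex 1.5 3.9 0.2
   vertex 0.1 4.5 4.0
   vertex 3.1 5.0 1.3
  endloop
 endfacet
 facet normal 0.704 -0.229 -0.672
  outer loop
   vertex 2.3 4.3 0.7
   vertex 3.1 5.0 1.3
   vertex 1.0 0.3 0.7
  endloop
 endfacet
 facet normal 0.587 -0.191 -0.787
  outer loop
   vertex 2.3 4.3 0.7
   vertex 1.0 0.3 0.7
   vertex 1.5 3.9 0.2
  endloop
 endfacet
 facet normal 0.399 0.290 -0.870
  outer loop
   vertex 2.3 4.3 0.7
   vertex 1.5 3.9 0.2
   vertex 3.1 5.0 1.3
  endloop
 endfacet
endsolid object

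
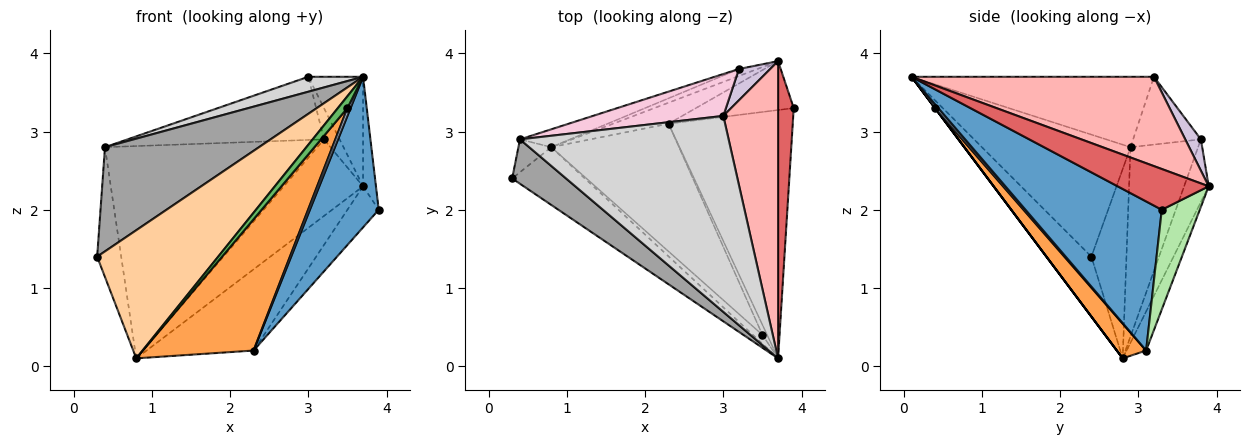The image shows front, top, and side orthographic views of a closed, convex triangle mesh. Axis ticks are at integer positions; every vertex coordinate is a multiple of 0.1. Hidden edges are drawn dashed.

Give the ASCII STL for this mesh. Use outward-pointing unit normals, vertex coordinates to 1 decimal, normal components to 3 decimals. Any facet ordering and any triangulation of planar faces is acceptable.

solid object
 facet normal 0.716 -0.362 -0.597
  outer loop
   vertex 2.3 3.1 0.2
   vertex 3.9 3.3 2.0
   vertex 3.7 0.1 3.7
  endloop
 endfacet
 facet normal 0.550 -0.513 -0.659
  outer loop
   vertex 3.5 0.4 3.3
   vertex 2.3 3.1 0.2
   vertex 3.7 0.1 3.7
  endloop
 endfacet
 facet normal 0.186 -0.704 -0.685
  outer loop
   vertex 0.8 2.8 0.1
   vertex 2.3 3.1 0.2
   vertex 3.5 0.4 3.3
  endloop
 endfacet
 facet normal -0.321 -0.863 -0.389
  outer loop
   vertex 0.8 2.8 0.1
   vertex 3.7 0.1 3.7
   vertex 0.3 2.4 1.4
  endloop
 endfacet
 facet normal 0.000 -0.800 -0.600
  outer loop
   vertex 0.8 2.8 0.1
   vertex 3.5 0.4 3.3
   vertex 3.7 0.1 3.7
  endloop
 endfacet
 facet normal 0.616 0.507 -0.603
  outer loop
   vertex 3.7 3.9 2.3
   vertex 3.9 3.3 2.0
   vertex 2.3 3.1 0.2
  endloop
 endfacet
 facet normal 0.926 0.131 0.355
  outer loop
   vertex 3.7 3.9 2.3
   vertex 3.7 0.1 3.7
   vertex 3.9 3.3 2.0
  endloop
 endfacet
 facet normal 0.837 0.189 0.513
  outer loop
   vertex 3.7 3.9 2.3
   vertex 3.0 3.2 3.7
   vertex 3.7 0.1 3.7
  endloop
 endfacet
 facet normal -0.174 0.953 -0.247
  outer loop
   vertex 3.7 3.9 2.3
   vertex 2.3 3.1 0.2
   vertex 0.8 2.8 0.1
  endloop
 endfacet
 facet normal 0.577 0.577 0.577
  outer loop
   vertex 3.2 3.8 2.9
   vertex 3.0 3.2 3.7
   vertex 3.7 3.9 2.3
  endloop
 endfacet
 facet normal -0.295 0.952 -0.087
  outer loop
   vertex 3.2 3.8 2.9
   vertex 3.7 3.9 2.3
   vertex 0.8 2.8 0.1
  endloop
 endfacet
 facet normal -0.816 0.560 -0.142
  outer loop
   vertex 0.4 2.9 2.8
   vertex 0.8 2.8 0.1
   vertex 0.3 2.4 1.4
  endloop
 endfacet
 facet normal -0.302 0.950 -0.080
  outer loop
   vertex 0.4 2.9 2.8
   vertex 3.2 3.8 2.9
   vertex 0.8 2.8 0.1
  endloop
 endfacet
 facet normal -0.276 0.801 0.531
  outer loop
   vertex 0.4 2.9 2.8
   vertex 3.0 3.2 3.7
   vertex 3.2 3.8 2.9
  endloop
 endfacet
 facet normal -0.664 -0.688 0.293
  outer loop
   vertex 0.4 2.9 2.8
   vertex 0.3 2.4 1.4
   vertex 3.7 0.1 3.7
  endloop
 endfacet
 facet normal -0.319 -0.072 0.945
  outer loop
   vertex 0.4 2.9 2.8
   vertex 3.7 0.1 3.7
   vertex 3.0 3.2 3.7
  endloop
 endfacet
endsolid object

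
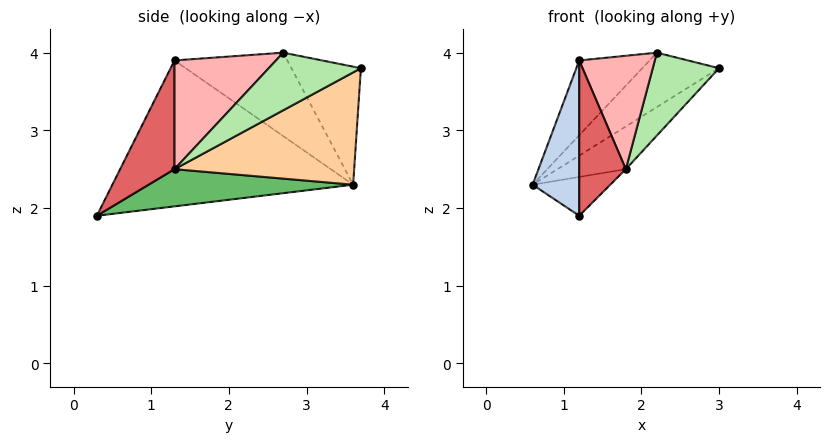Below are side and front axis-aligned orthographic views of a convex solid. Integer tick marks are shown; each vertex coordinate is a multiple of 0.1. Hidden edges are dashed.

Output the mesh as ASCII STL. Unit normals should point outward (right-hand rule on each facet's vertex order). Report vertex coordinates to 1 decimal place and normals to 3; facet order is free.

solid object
 facet normal -0.469 0.518 0.715
  outer loop
   vertex 2.2 2.7 4.0
   vertex 3.0 3.7 3.8
   vertex 0.6 3.6 2.3
  endloop
 endfacet
 facet normal -0.977 -0.189 0.095
  outer loop
   vertex 1.2 1.3 3.9
   vertex 0.6 3.6 2.3
   vertex 1.2 0.3 1.9
  endloop
 endfacet
 facet normal -0.577 0.360 0.733
  outer loop
   vertex 1.2 1.3 3.9
   vertex 2.2 2.7 4.0
   vertex 0.6 3.6 2.3
  endloop
 endfacet
 facet normal 0.514 0.195 -0.835
  outer loop
   vertex 1.8 1.3 2.5
   vertex 0.6 3.6 2.3
   vertex 3.0 3.7 3.8
  endloop
 endfacet
 facet normal 0.512 0.195 -0.836
  outer loop
   vertex 1.8 1.3 2.5
   vertex 1.2 0.3 1.9
   vertex 0.6 3.6 2.3
  endloop
 endfacet
 facet normal 0.771 -0.555 0.312
  outer loop
   vertex 1.8 1.3 2.5
   vertex 3.0 3.7 3.8
   vertex 2.2 2.7 4.0
  endloop
 endfacet
 facet normal 0.722 -0.619 0.309
  outer loop
   vertex 1.8 1.3 2.5
   vertex 1.2 1.3 3.9
   vertex 1.2 0.3 1.9
  endloop
 endfacet
 facet normal 0.758 -0.565 0.325
  outer loop
   vertex 1.8 1.3 2.5
   vertex 2.2 2.7 4.0
   vertex 1.2 1.3 3.9
  endloop
 endfacet
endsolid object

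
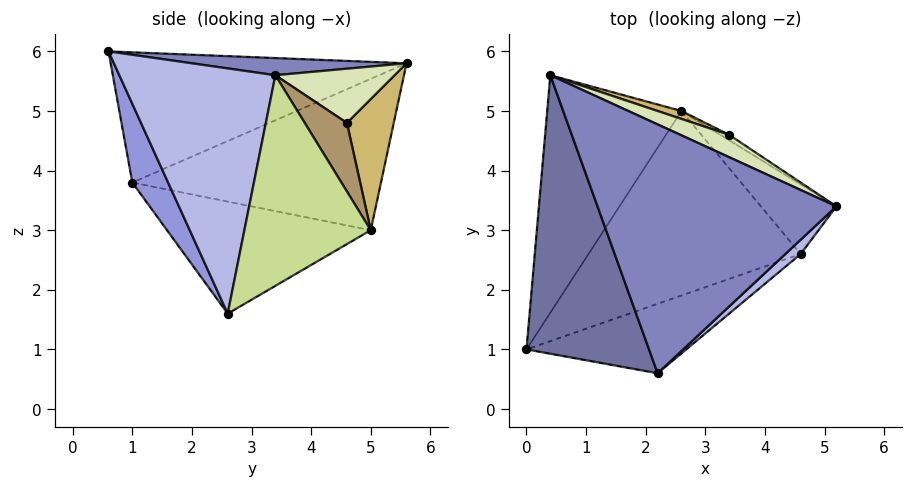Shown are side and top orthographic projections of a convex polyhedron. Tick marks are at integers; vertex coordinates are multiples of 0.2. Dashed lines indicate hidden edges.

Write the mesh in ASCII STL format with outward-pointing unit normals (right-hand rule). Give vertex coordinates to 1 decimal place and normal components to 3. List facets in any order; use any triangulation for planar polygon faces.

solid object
 facet normal -0.709 -0.228 0.667
  outer loop
   vertex 2.2 0.6 6.0
   vertex 0.4 5.6 5.8
   vertex 0.0 1.0 3.8
  endloop
 endfacet
 facet normal 0.072 0.066 0.995
  outer loop
   vertex 2.2 0.6 6.0
   vertex 5.2 3.4 5.6
   vertex 0.4 5.6 5.8
  endloop
 endfacet
 facet normal 0.164 -0.929 -0.333
  outer loop
   vertex 2.2 0.6 6.0
   vertex 0.0 1.0 3.8
   vertex 4.6 2.6 1.6
  endloop
 endfacet
 facet normal 0.685 -0.728 0.043
  outer loop
   vertex 2.2 0.6 6.0
   vertex 4.6 2.6 1.6
   vertex 5.2 3.4 5.6
  endloop
 endfacet
 facet normal -0.705 0.333 -0.626
  outer loop
   vertex 2.6 5.0 3.0
   vertex 0.0 1.0 3.8
   vertex 0.4 5.6 5.8
  endloop
 endfacet
 facet normal -0.463 0.126 -0.877
  outer loop
   vertex 2.6 5.0 3.0
   vertex 4.6 2.6 1.6
   vertex 0.0 1.0 3.8
  endloop
 endfacet
 facet normal 0.672 0.700 -0.241
  outer loop
   vertex 2.6 5.0 3.0
   vertex 5.2 3.4 5.6
   vertex 4.6 2.6 1.6
  endloop
 endfacet
 facet normal 0.401 0.842 0.361
  outer loop
   vertex 3.4 4.6 4.8
   vertex 0.4 5.6 5.8
   vertex 5.2 3.4 5.6
  endloop
 endfacet
 facet normal 0.576 0.814 -0.075
  outer loop
   vertex 3.4 4.6 4.8
   vertex 5.2 3.4 5.6
   vertex 2.6 5.0 3.0
  endloop
 endfacet
 facet normal 0.334 0.941 0.061
  outer loop
   vertex 3.4 4.6 4.8
   vertex 2.6 5.0 3.0
   vertex 0.4 5.6 5.8
  endloop
 endfacet
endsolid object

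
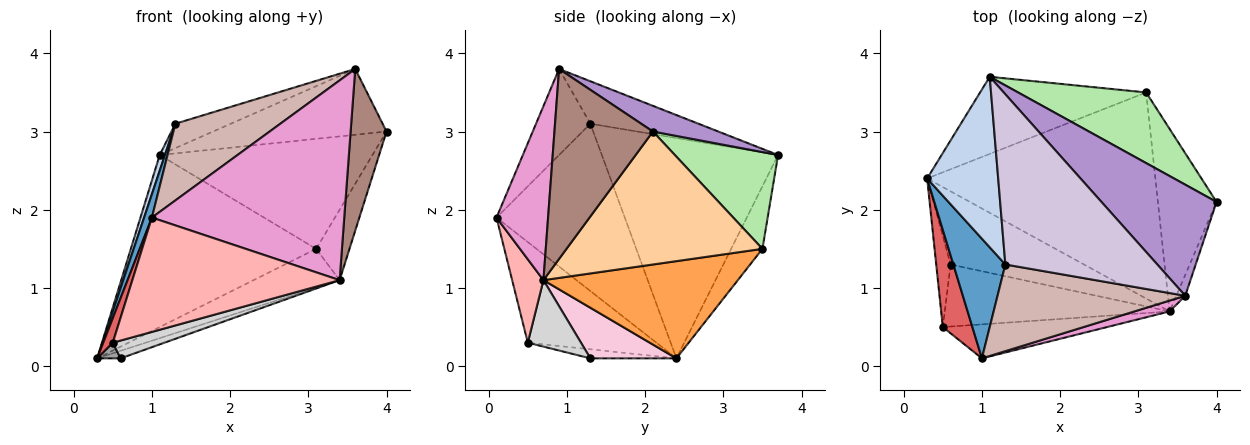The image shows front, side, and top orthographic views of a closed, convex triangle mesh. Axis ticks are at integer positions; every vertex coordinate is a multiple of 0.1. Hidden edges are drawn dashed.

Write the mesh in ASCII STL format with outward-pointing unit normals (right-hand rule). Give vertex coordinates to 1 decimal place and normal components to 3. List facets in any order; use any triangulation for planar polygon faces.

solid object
 facet normal -0.953 -0.058 0.296
  outer loop
   vertex 1.3 1.3 3.1
   vertex 0.3 2.4 0.1
   vertex 1.0 0.1 1.9
  endloop
 endfacet
 facet normal -0.951 -0.028 0.307
  outer loop
   vertex 1.3 1.3 3.1
   vertex 1.1 3.7 2.7
   vertex 0.3 2.4 0.1
  endloop
 endfacet
 facet normal 0.386 0.171 -0.906
  outer loop
   vertex 3.1 3.5 1.5
   vertex 3.4 0.7 1.1
   vertex 0.3 2.4 0.1
  endloop
 endfacet
 facet normal 0.904 0.154 -0.399
  outer loop
   vertex 3.1 3.5 1.5
   vertex 4.0 2.1 3.0
   vertex 3.4 0.7 1.1
  endloop
 endfacet
 facet normal -0.152 0.902 -0.404
  outer loop
   vertex 3.1 3.5 1.5
   vertex 0.3 2.4 0.1
   vertex 1.1 3.7 2.7
  endloop
 endfacet
 facet normal 0.378 0.779 0.500
  outer loop
   vertex 3.1 3.5 1.5
   vertex 1.1 3.7 2.7
   vertex 4.0 2.1 3.0
  endloop
 endfacet
 facet normal -0.957 -0.071 0.281
  outer loop
   vertex 0.5 0.5 0.3
   vertex 1.0 0.1 1.9
   vertex 0.3 2.4 0.1
  endloop
 endfacet
 facet normal 0.143 -0.949 -0.282
  outer loop
   vertex 0.5 0.5 0.3
   vertex 3.4 0.7 1.1
   vertex 1.0 0.1 1.9
  endloop
 endfacet
 facet normal 0.189 0.500 0.845
  outer loop
   vertex 3.6 0.9 3.8
   vertex 4.0 2.1 3.0
   vertex 1.1 3.7 2.7
  endloop
 endfacet
 facet normal -0.267 0.137 0.954
  outer loop
   vertex 3.6 0.9 3.8
   vertex 1.1 3.7 2.7
   vertex 1.3 1.3 3.1
  endloop
 endfacet
 facet normal 0.939 -0.342 -0.044
  outer loop
   vertex 3.6 0.9 3.8
   vertex 3.4 0.7 1.1
   vertex 4.0 2.1 3.0
  endloop
 endfacet
 facet normal -0.325 -0.627 0.708
  outer loop
   vertex 3.6 0.9 3.8
   vertex 1.3 1.3 3.1
   vertex 1.0 0.1 1.9
  endloop
 endfacet
 facet normal 0.259 -0.965 0.052
  outer loop
   vertex 3.6 0.9 3.8
   vertex 1.0 0.1 1.9
   vertex 3.4 0.7 1.1
  endloop
 endfacet
 facet normal 0.353 0.096 -0.931
  outer loop
   vertex 0.6 1.3 0.1
   vertex 0.3 2.4 0.1
   vertex 3.4 0.7 1.1
  endloop
 endfacet
 facet normal -0.527 -0.144 -0.838
  outer loop
   vertex 0.6 1.3 0.1
   vertex 0.5 0.5 0.3
   vertex 0.3 2.4 0.1
  endloop
 endfacet
 facet normal 0.273 -0.265 -0.925
  outer loop
   vertex 0.6 1.3 0.1
   vertex 3.4 0.7 1.1
   vertex 0.5 0.5 0.3
  endloop
 endfacet
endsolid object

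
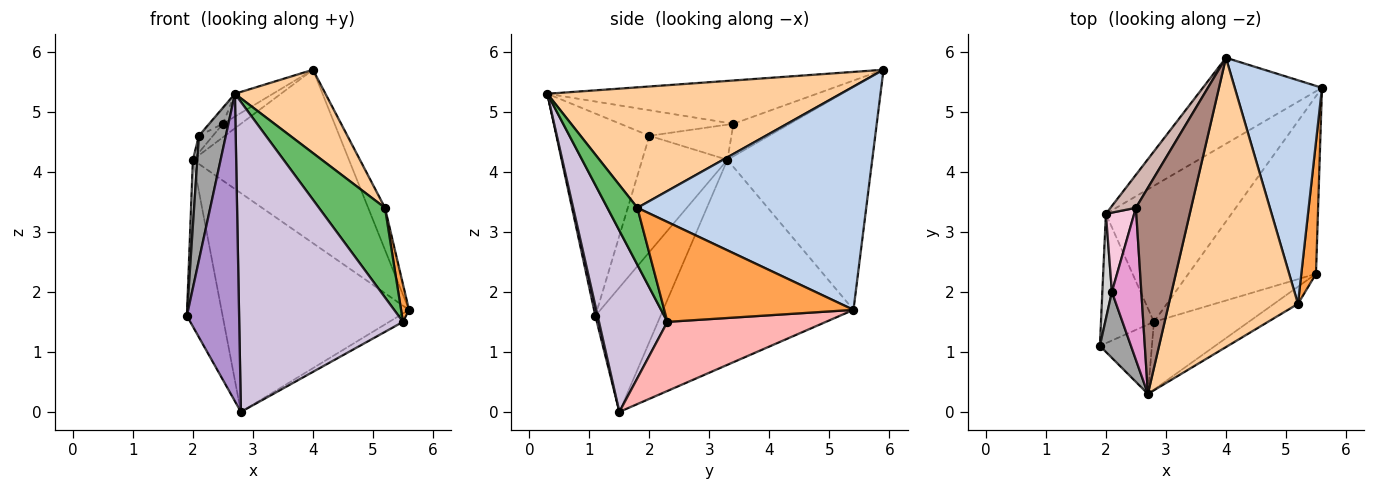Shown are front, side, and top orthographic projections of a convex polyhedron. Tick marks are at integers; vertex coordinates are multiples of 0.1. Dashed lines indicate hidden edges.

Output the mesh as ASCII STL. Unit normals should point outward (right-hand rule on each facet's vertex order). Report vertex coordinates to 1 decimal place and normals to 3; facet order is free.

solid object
 facet normal -0.639 0.689 -0.342
  outer loop
   vertex 2.0 3.3 4.2
   vertex 4.0 5.9 5.7
   vertex 5.6 5.4 1.7
  endloop
 endfacet
 facet normal 0.929 0.068 0.363
  outer loop
   vertex 5.2 1.8 3.4
   vertex 5.6 5.4 1.7
   vertex 4.0 5.9 5.7
  endloop
 endfacet
 facet normal 0.989 -0.041 0.145
  outer loop
   vertex 5.2 1.8 3.4
   vertex 5.5 2.3 1.5
   vertex 5.6 5.4 1.7
  endloop
 endfacet
 facet normal 0.667 -0.206 0.716
  outer loop
   vertex 5.2 1.8 3.4
   vertex 4.0 5.9 5.7
   vertex 2.7 0.3 5.3
  endloop
 endfacet
 facet normal 0.408 -0.897 -0.172
  outer loop
   vertex 5.2 1.8 3.4
   vertex 2.7 0.3 5.3
   vertex 5.5 2.3 1.5
  endloop
 endfacet
 facet normal -0.822 0.450 -0.350
  outer loop
   vertex 2.8 1.5 0.0
   vertex 1.9 1.1 1.6
   vertex 2.0 3.3 4.2
  endloop
 endfacet
 facet normal -0.653 0.643 -0.400
  outer loop
   vertex 2.8 1.5 0.0
   vertex 2.0 3.3 4.2
   vertex 5.6 5.4 1.7
  endloop
 endfacet
 facet normal 0.476 0.041 -0.879
  outer loop
   vertex 2.8 1.5 0.0
   vertex 5.6 5.4 1.7
   vertex 5.5 2.3 1.5
  endloop
 endfacet
 facet normal 0.042 -0.975 -0.220
  outer loop
   vertex 2.8 1.5 0.0
   vertex 2.7 0.3 5.3
   vertex 1.9 1.1 1.6
  endloop
 endfacet
 facet normal 0.378 -0.905 -0.198
  outer loop
   vertex 2.8 1.5 0.0
   vertex 5.5 2.3 1.5
   vertex 2.7 0.3 5.3
  endloop
 endfacet
 facet normal -0.615 0.087 0.784
  outer loop
   vertex 2.5 3.4 4.8
   vertex 2.7 0.3 5.3
   vertex 4.0 5.9 5.7
  endloop
 endfacet
 facet normal -0.765 0.244 0.597
  outer loop
   vertex 2.5 3.4 4.8
   vertex 4.0 5.9 5.7
   vertex 2.0 3.3 4.2
  endloop
 endfacet
 facet normal -0.654 0.079 0.753
  outer loop
   vertex 2.1 2.0 4.6
   vertex 2.7 0.3 5.3
   vertex 2.5 3.4 4.8
  endloop
 endfacet
 facet normal -0.772 0.132 0.622
  outer loop
   vertex 2.1 2.0 4.6
   vertex 2.5 3.4 4.8
   vertex 2.0 3.3 4.2
  endloop
 endfacet
 facet normal -0.950 -0.275 0.146
  outer loop
   vertex 2.1 2.0 4.6
   vertex 1.9 1.1 1.6
   vertex 2.7 0.3 5.3
  endloop
 endfacet
 facet normal -0.995 -0.051 0.082
  outer loop
   vertex 2.1 2.0 4.6
   vertex 2.0 3.3 4.2
   vertex 1.9 1.1 1.6
  endloop
 endfacet
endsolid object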